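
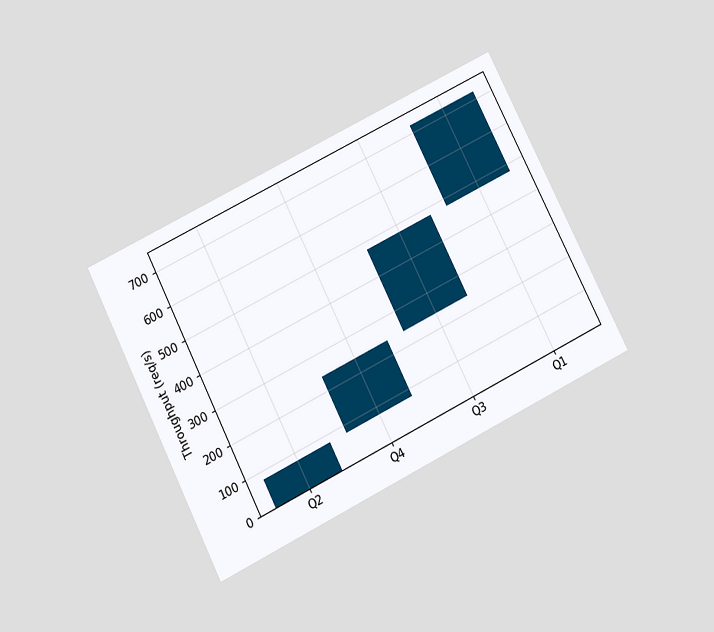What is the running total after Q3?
480req/s

The chart is tilted about 27° counter-clockwise and viewed slightly from below. After Q3 the running total reaches 480req/s.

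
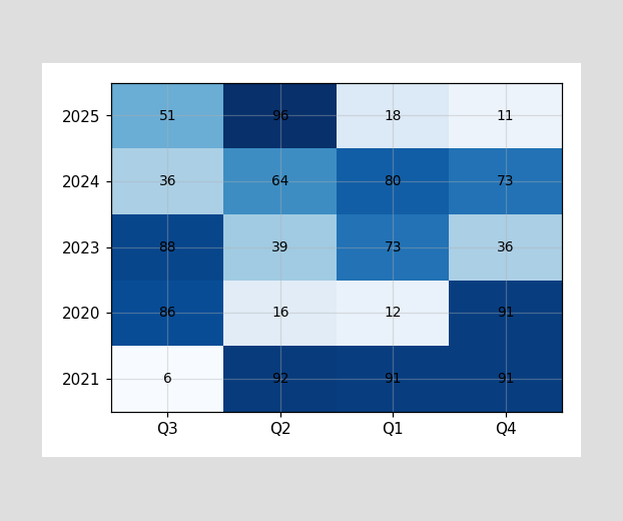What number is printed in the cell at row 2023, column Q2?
The (2023, Q2) cell reads 39.

39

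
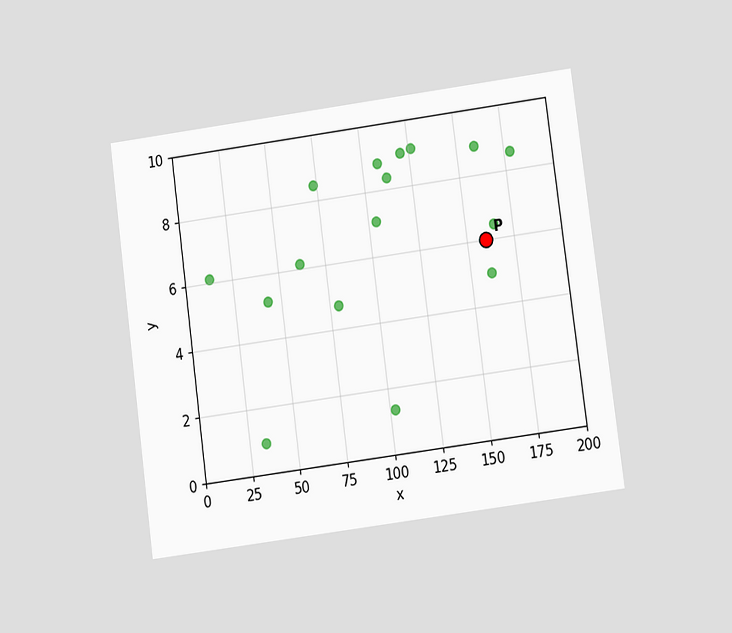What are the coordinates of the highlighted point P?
(160, 6)

The chart is tilted about 8° counter-clockwise and viewed at a slight angle. Following the gridlines from P to each axis, P sits at (160, 6).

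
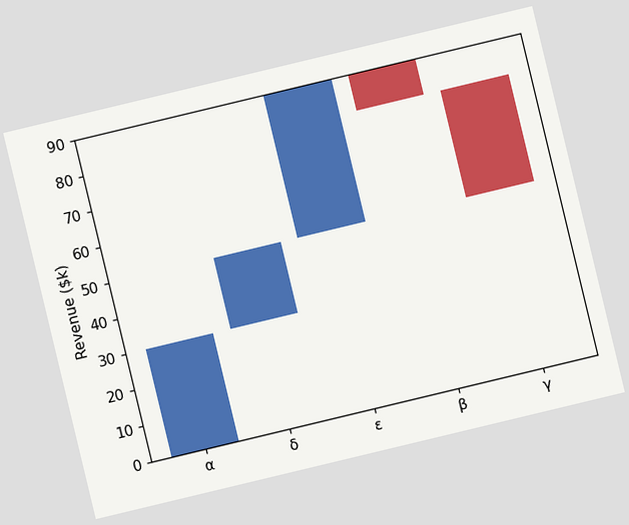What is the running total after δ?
The chart is tilted about 14° counter-clockwise. After δ the running total reaches $50k.

$50k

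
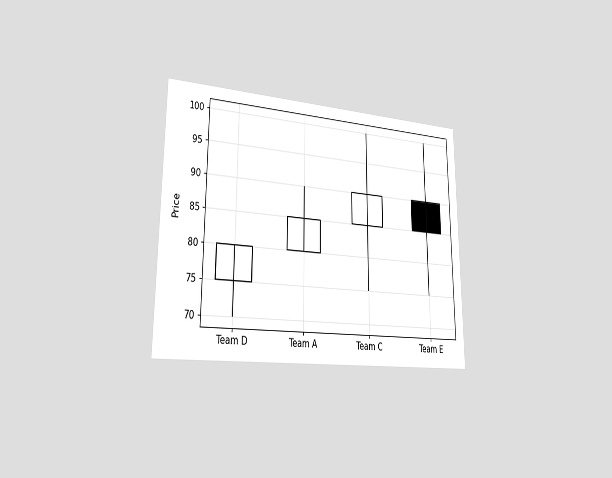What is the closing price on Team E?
85

The chart is viewed slightly from the left. The Team E candle closes at 85.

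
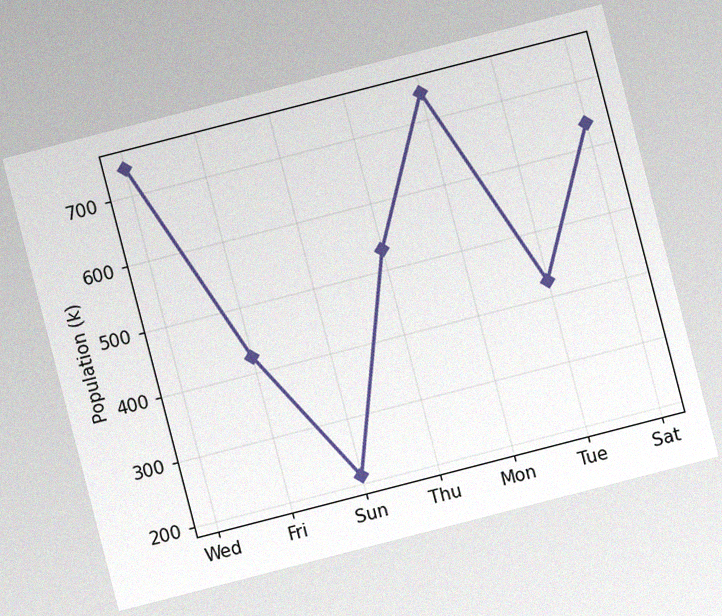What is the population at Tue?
The chart is tilted about 14° counter-clockwise, with some photo noise. At Tue, the line is at 424k.

424k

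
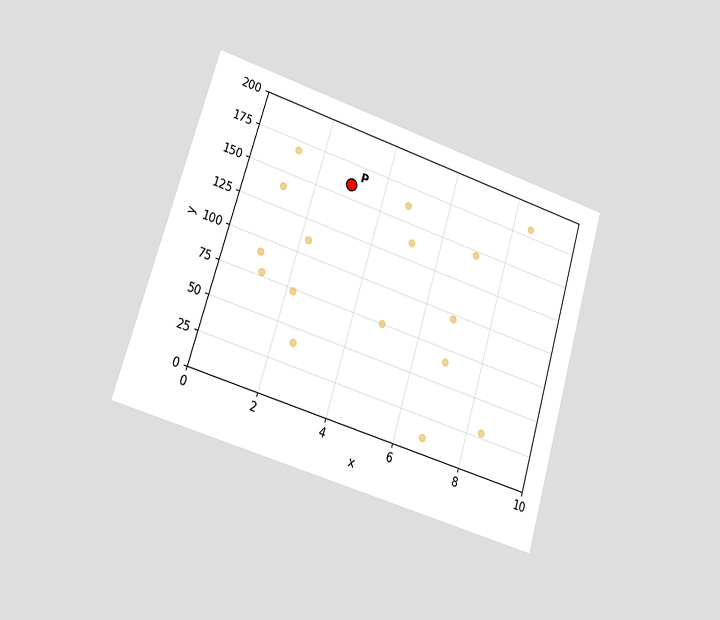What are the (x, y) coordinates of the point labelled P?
(3, 160)

The chart is tilted about 17° clockwise and viewed slightly from the left. Following the gridlines from P to each axis, P sits at (3, 160).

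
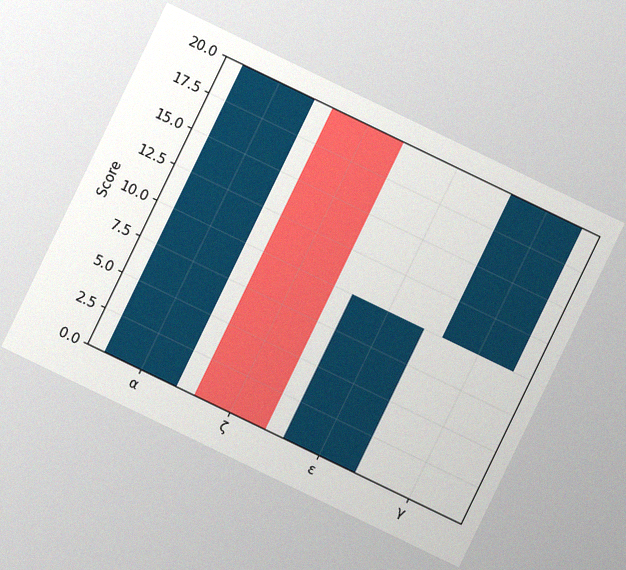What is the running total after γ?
20

The chart is tilted about 26° clockwise, with some photo noise. After γ the running total reaches 20.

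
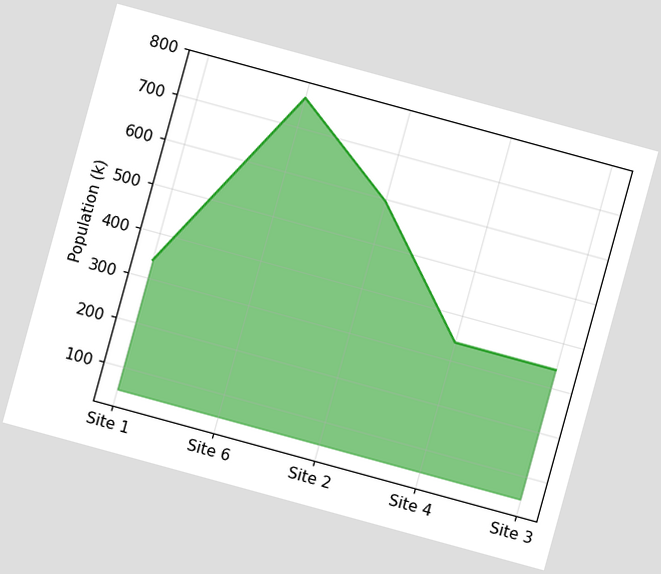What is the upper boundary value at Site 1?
340k

The chart is tilted about 15° clockwise. At Site 1 the upper boundary is at 340k.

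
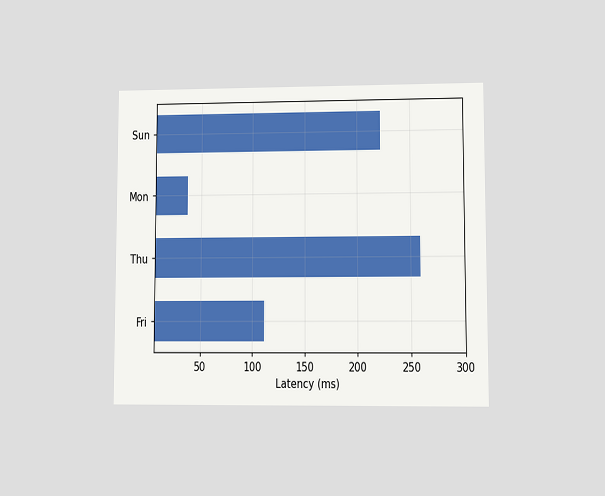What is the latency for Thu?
259ms

The chart is viewed at a slight angle. Reading along the chart's x-axis, the Thu bar reaches 259ms.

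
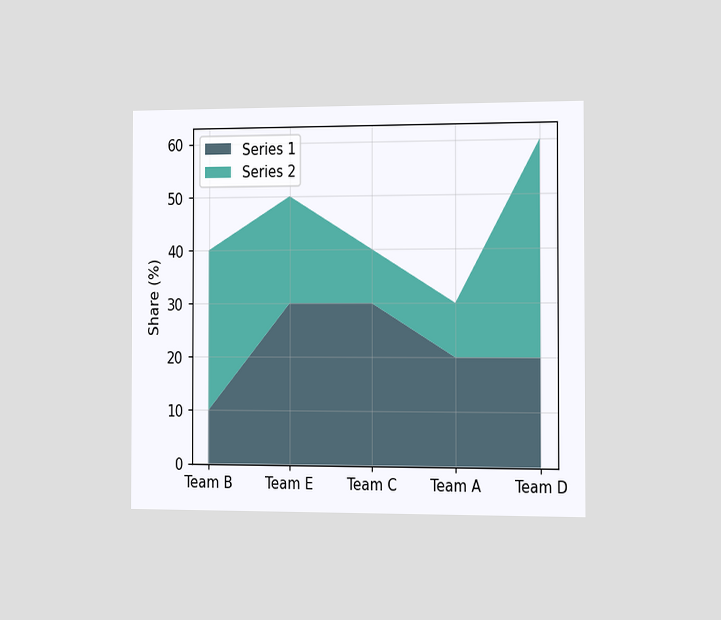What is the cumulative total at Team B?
The chart is viewed slightly from the right. The stacked total at Team B reaches 40%.

40%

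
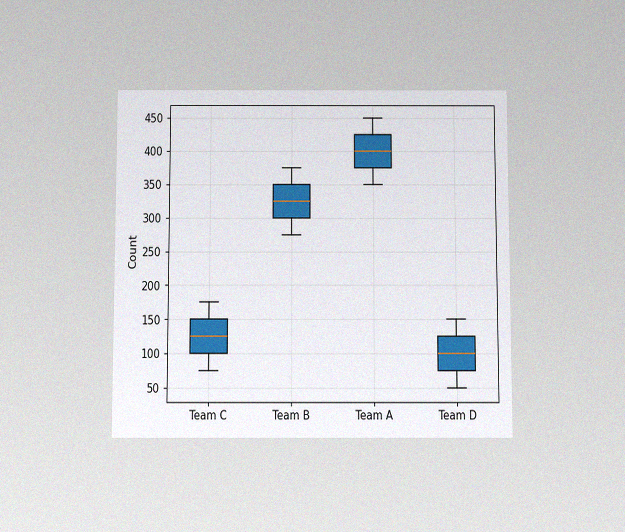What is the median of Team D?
The chart is viewed slightly from below, with some photo noise. The median line in the Team D box sits at 100.

100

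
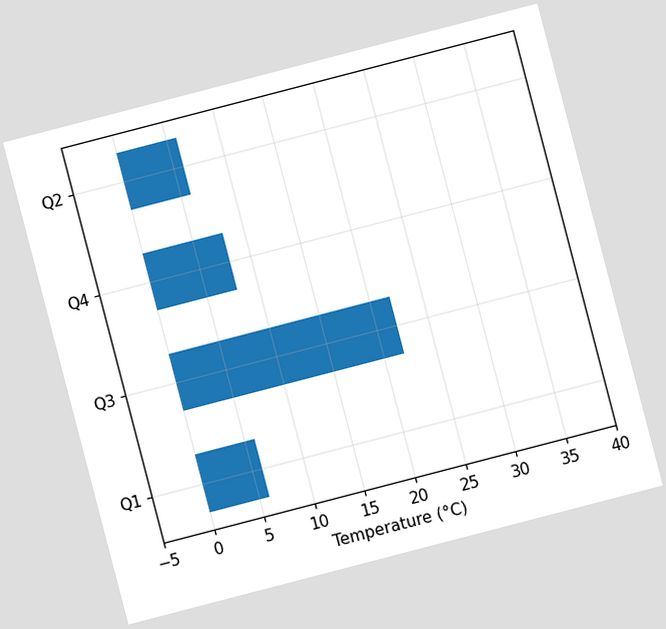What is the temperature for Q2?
The chart is tilted about 15° counter-clockwise. Reading along the chart's x-axis, the Q2 bar reaches 6°C.

6°C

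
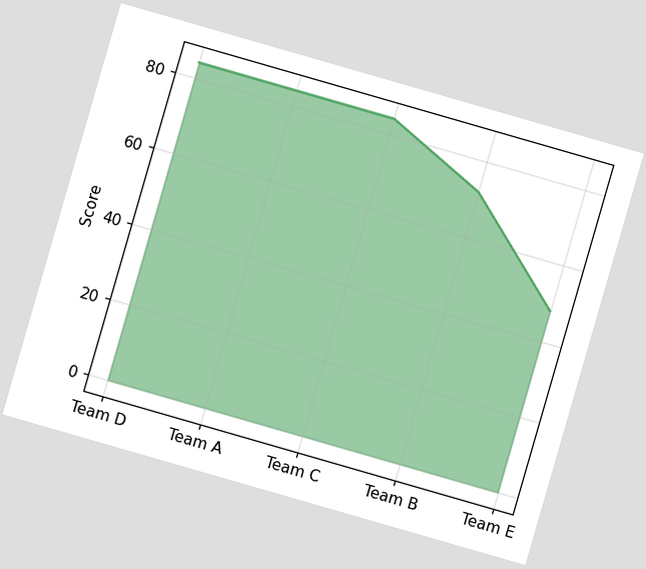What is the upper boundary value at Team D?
The chart is tilted about 16° clockwise. At Team D the upper boundary is at 84.

84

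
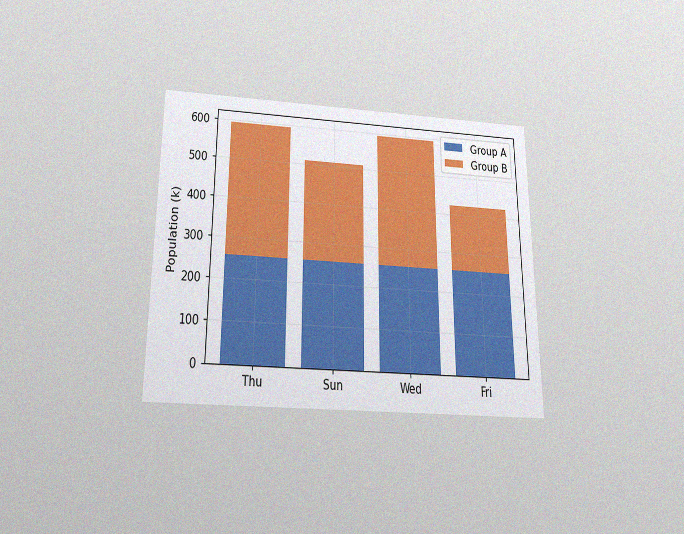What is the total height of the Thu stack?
595k

The chart is viewed slightly from below, with some photo noise. The Thu stack's top reaches 595k on the y-axis.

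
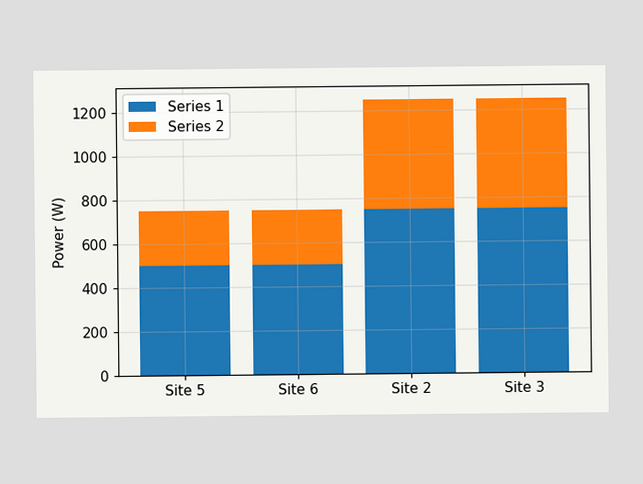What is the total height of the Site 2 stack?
1250W

The Site 2 stack's top reaches 1250W on the y-axis.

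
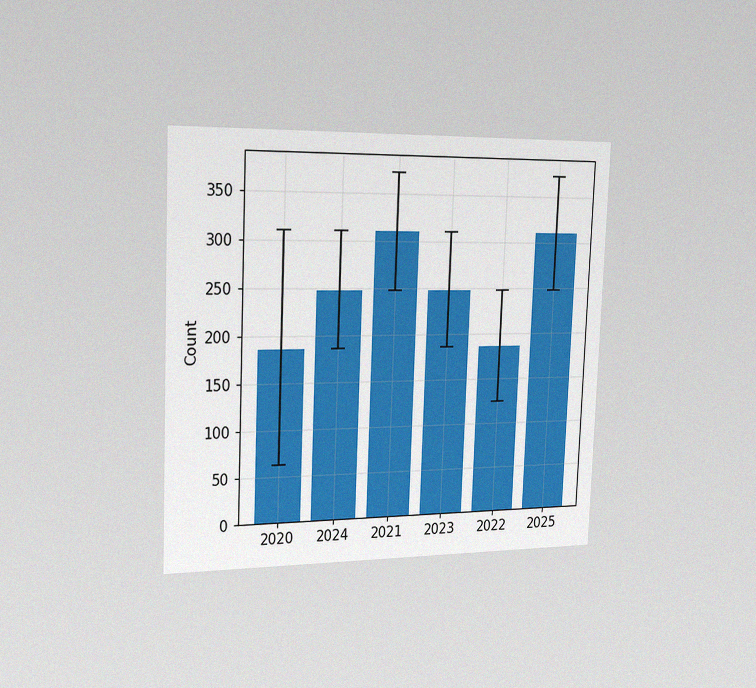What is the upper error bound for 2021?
372

The chart is tilted about 2° clockwise and viewed slightly from the left, with some photo noise. The 2021 bar's upper whisker reaches 372.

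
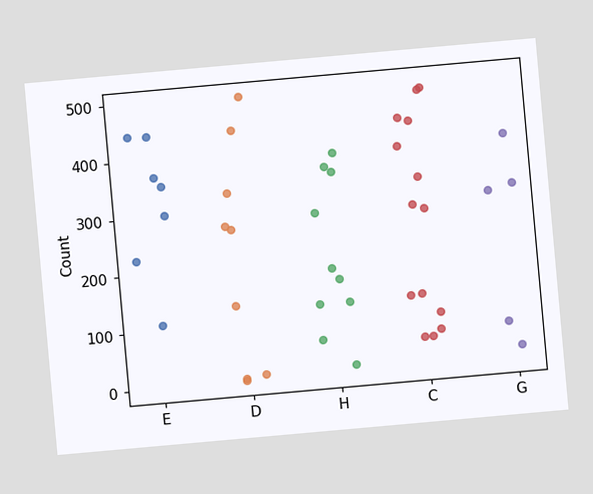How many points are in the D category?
9

The chart is tilted about 5° counter-clockwise. Counting the markers in the D column gives 9.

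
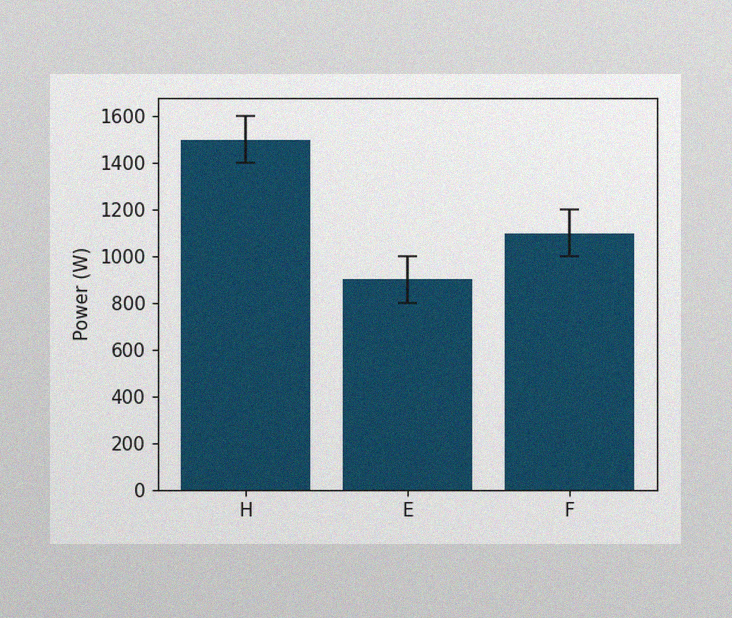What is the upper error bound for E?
The image has some photo noise and uneven lighting. The E bar's upper whisker reaches 1000W.

1000W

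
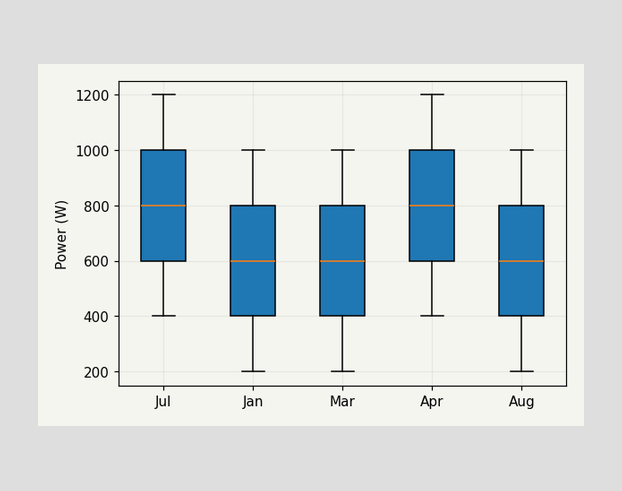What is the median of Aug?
The median line in the Aug box sits at 600W.

600W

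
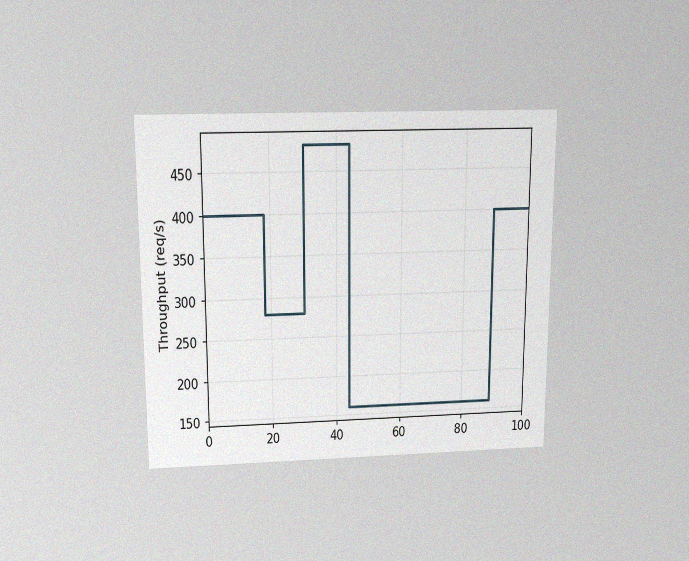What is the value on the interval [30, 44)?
480req/s

The chart is viewed slightly from above, with some photo noise. On [30, 44) the step sits at 480req/s.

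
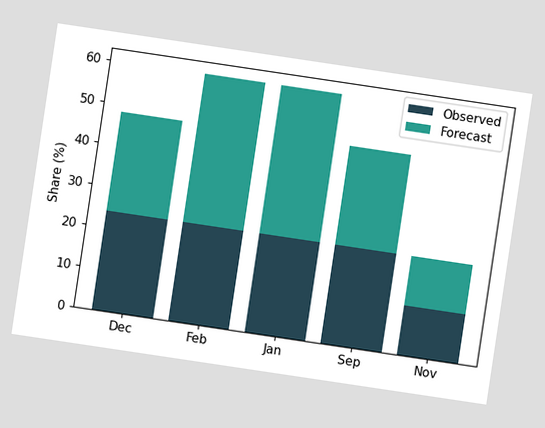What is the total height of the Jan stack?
60%

The chart is tilted about 8° clockwise. The Jan stack's top reaches 60% on the y-axis.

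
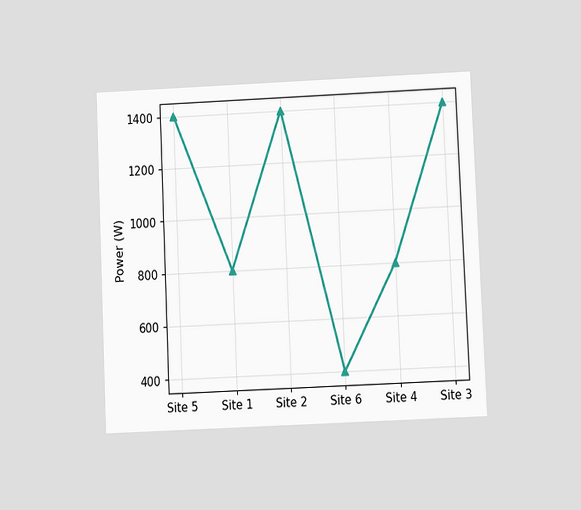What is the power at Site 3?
1400W

The chart is tilted about 3° counter-clockwise and viewed at a slight angle. At Site 3, the line is at 1400W.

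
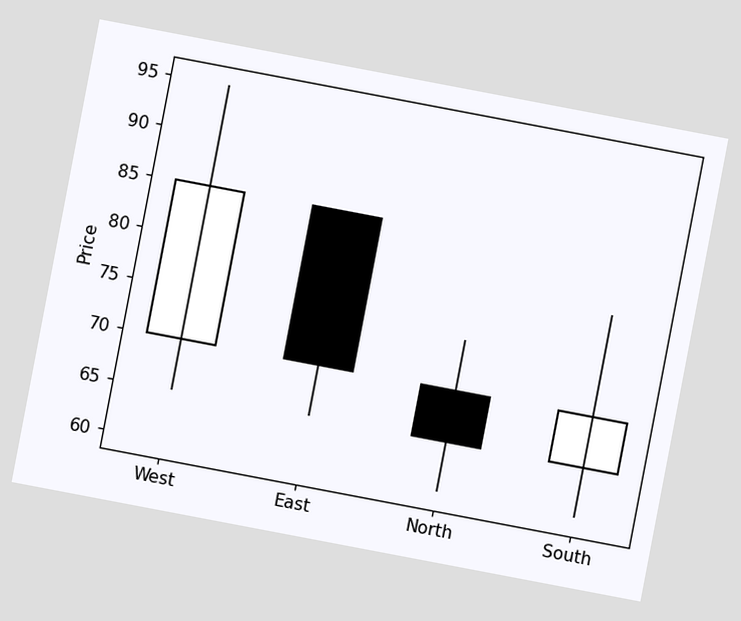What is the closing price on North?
The chart is tilted about 11° clockwise. The North candle closes at 65.

65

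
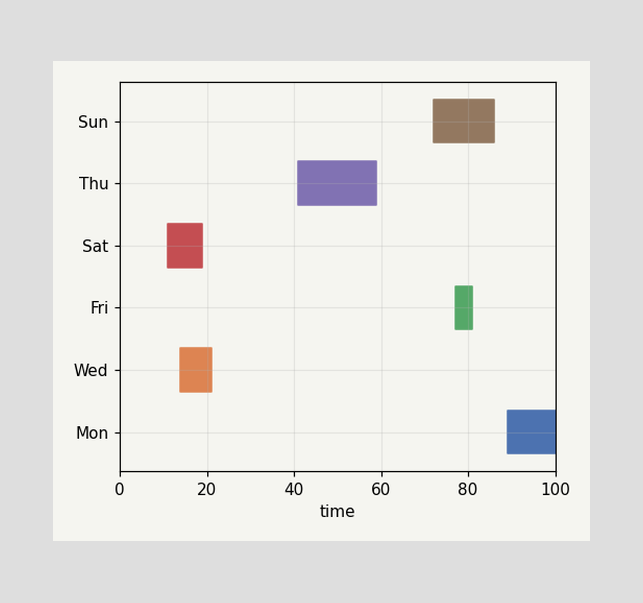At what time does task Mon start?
89

The Mon bar begins at t=89.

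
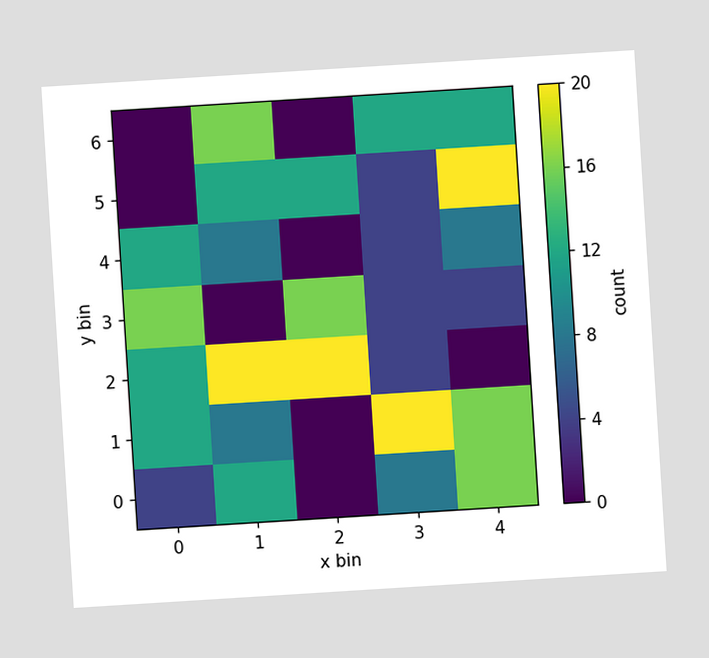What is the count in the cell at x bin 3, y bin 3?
4

The chart is tilted about 4° counter-clockwise. Matching the cell (3, 3) against the colorbar gives 4.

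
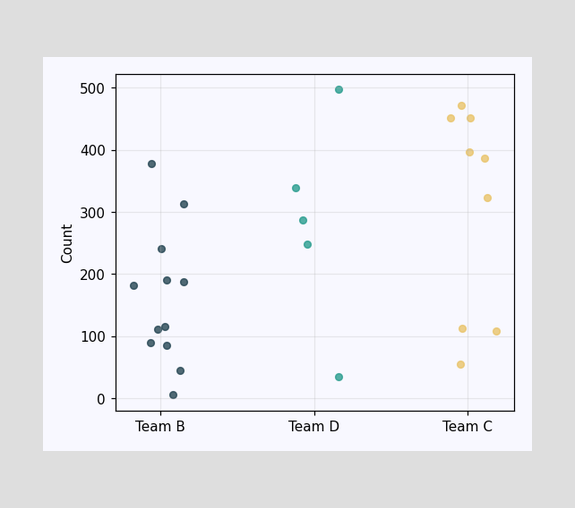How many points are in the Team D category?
Counting the markers in the Team D column gives 5.

5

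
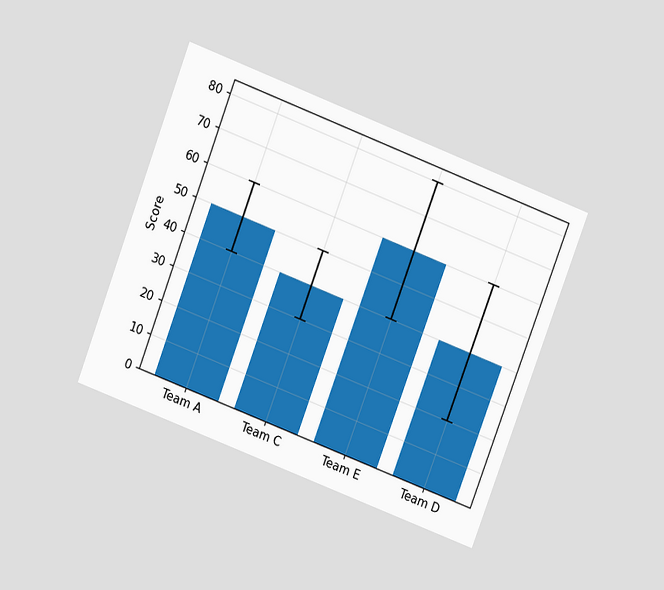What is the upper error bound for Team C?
50

The chart is tilted about 21° clockwise and viewed slightly from above. The Team C bar's upper whisker reaches 50.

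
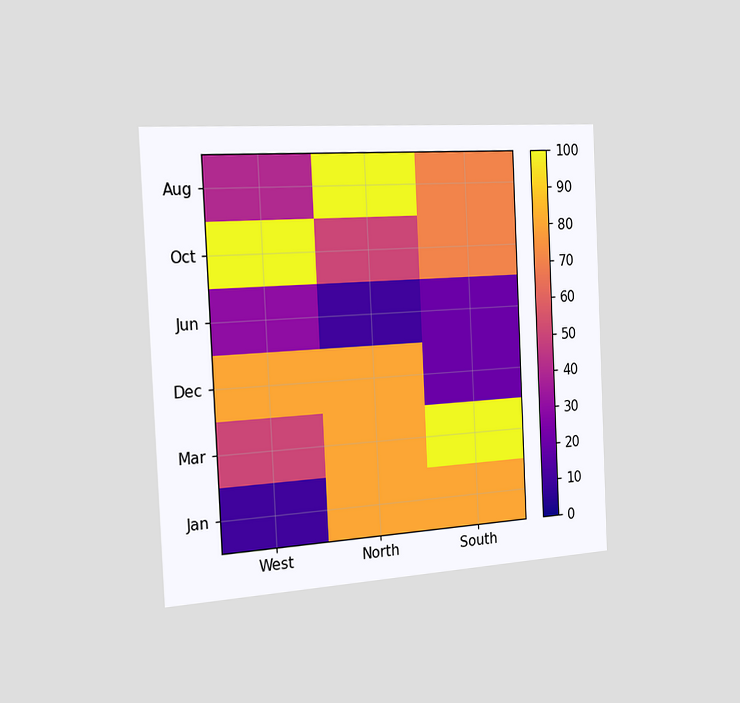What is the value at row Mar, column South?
The chart is tilted about 3° counter-clockwise and viewed slightly from the left. Matching cell (Mar, South) against the colorbar gives 100.

100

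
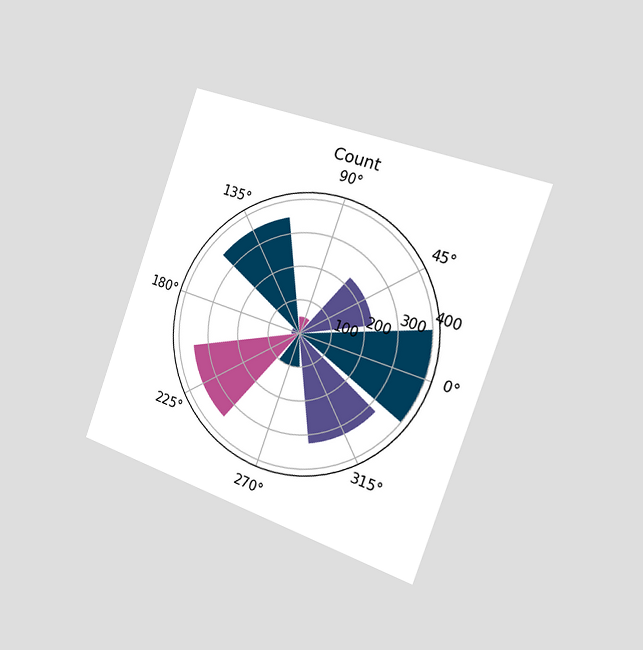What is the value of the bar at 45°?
The chart is tilted about 20° clockwise and viewed slightly from the right. The bar at 45° reaches 225 on the radial axis.

225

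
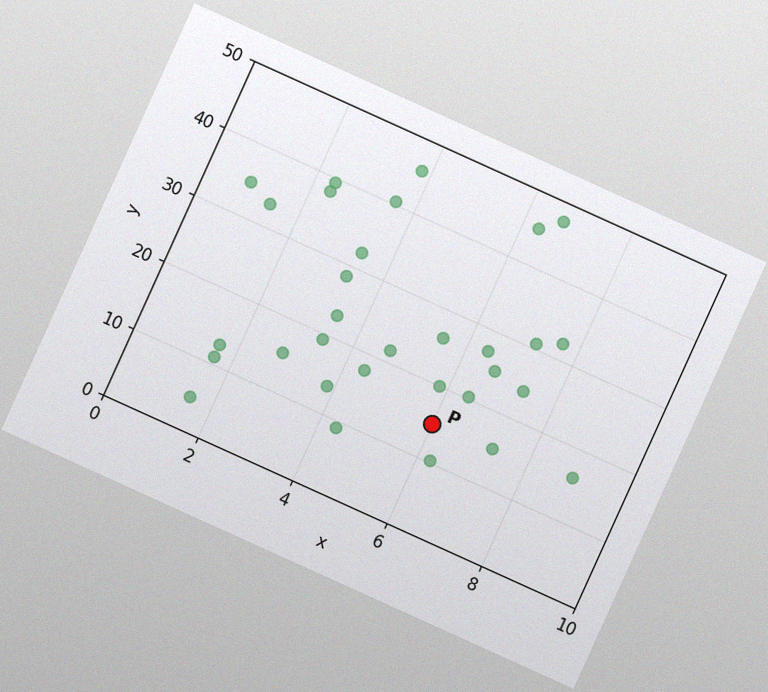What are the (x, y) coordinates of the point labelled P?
(6, 15)

The chart is tilted about 24° clockwise, with some photo noise. Following the gridlines from P to each axis, P sits at (6, 15).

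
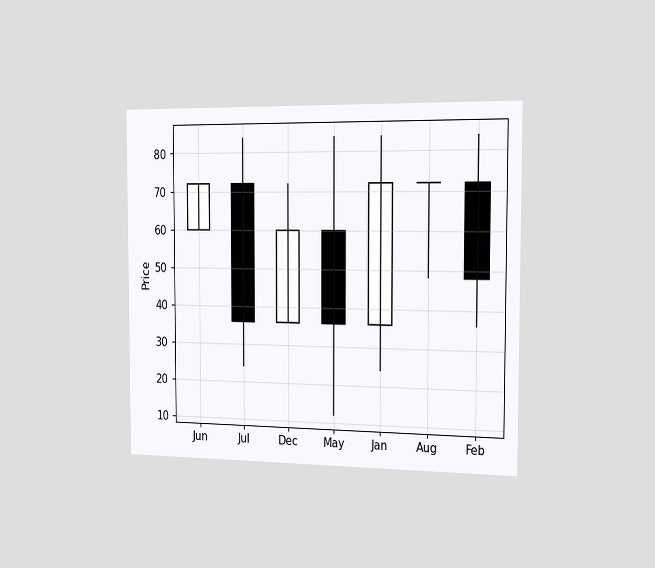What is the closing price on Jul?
The chart is viewed slightly from the right. The Jul candle closes at 36.

36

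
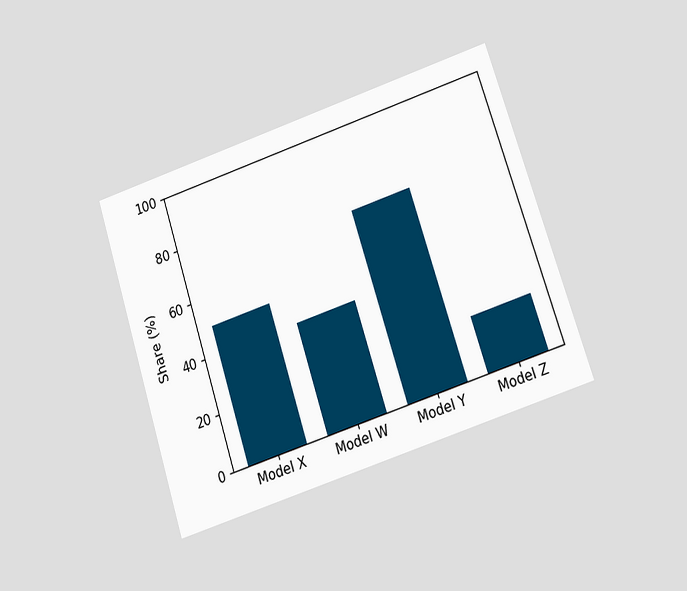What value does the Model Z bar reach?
The chart is tilted about 18° counter-clockwise and viewed at a slight angle. Reading along the chart's y-axis, the Model Z bar reaches 20%.

20%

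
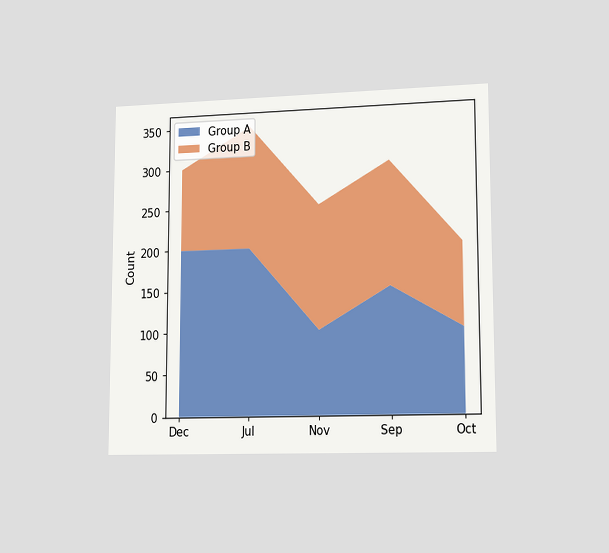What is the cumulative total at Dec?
The chart is viewed slightly from the right. The stacked total at Dec reaches 300.

300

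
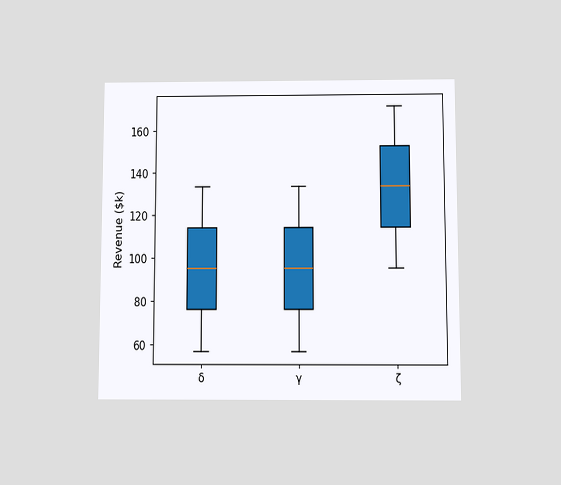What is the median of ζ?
$133k

The chart is viewed slightly from below. The median line in the ζ box sits at $133k.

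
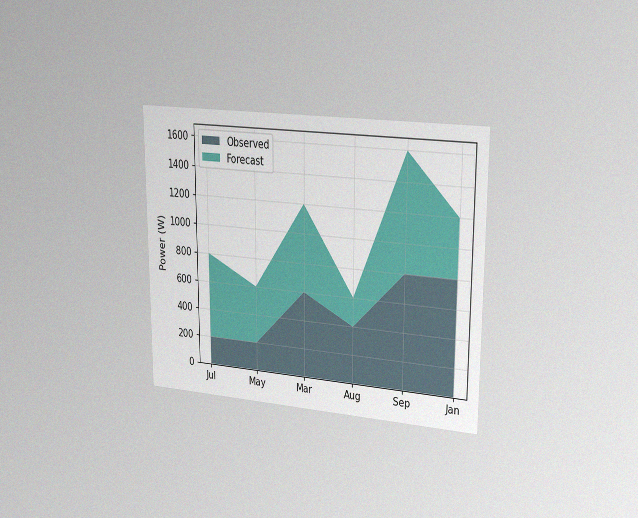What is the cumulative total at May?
600W

The chart is viewed slightly from the right, with some photo noise. The stacked total at May reaches 600W.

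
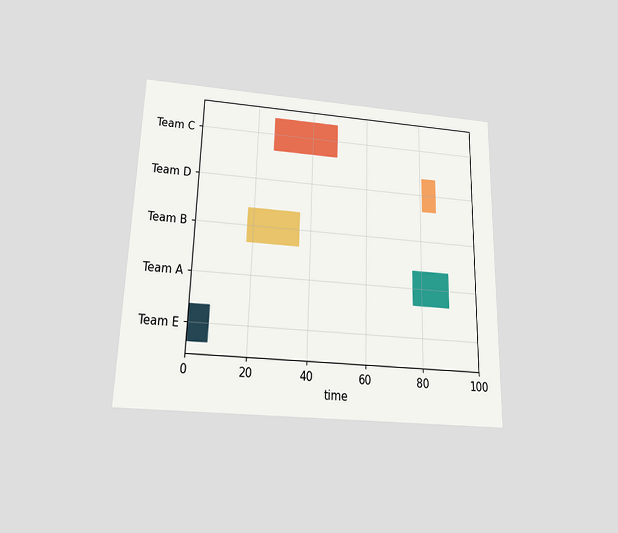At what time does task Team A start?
77

The chart is viewed slightly from below. The Team A bar begins at t=77.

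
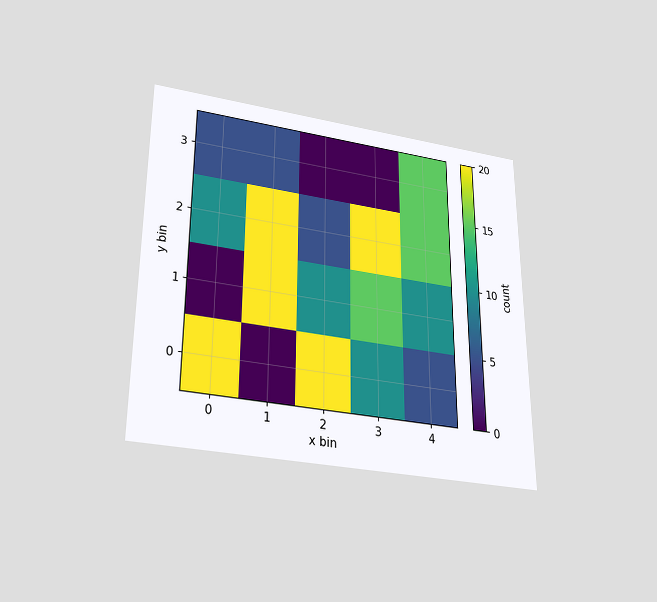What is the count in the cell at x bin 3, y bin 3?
0

The chart is viewed slightly from below. Matching the cell (3, 3) against the colorbar gives 0.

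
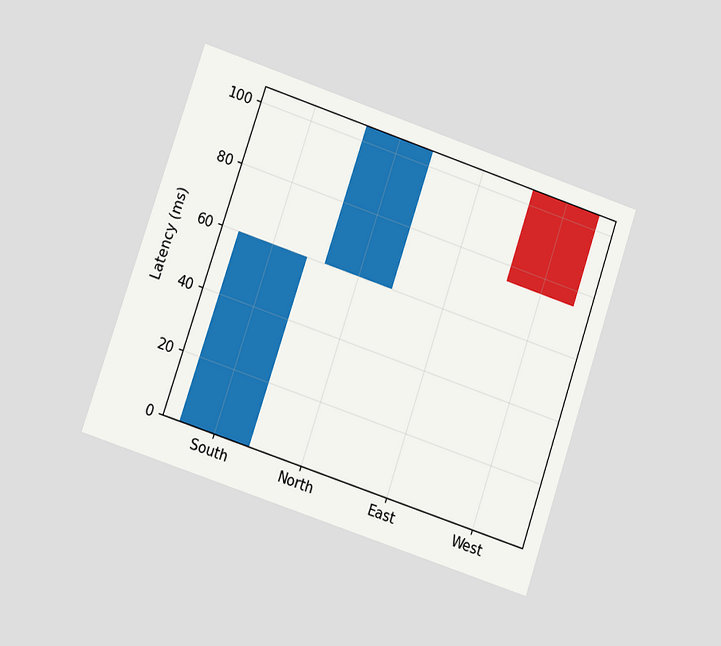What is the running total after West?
The chart is tilted about 19° clockwise and viewed at a slight angle. After West the running total reaches 75ms.

75ms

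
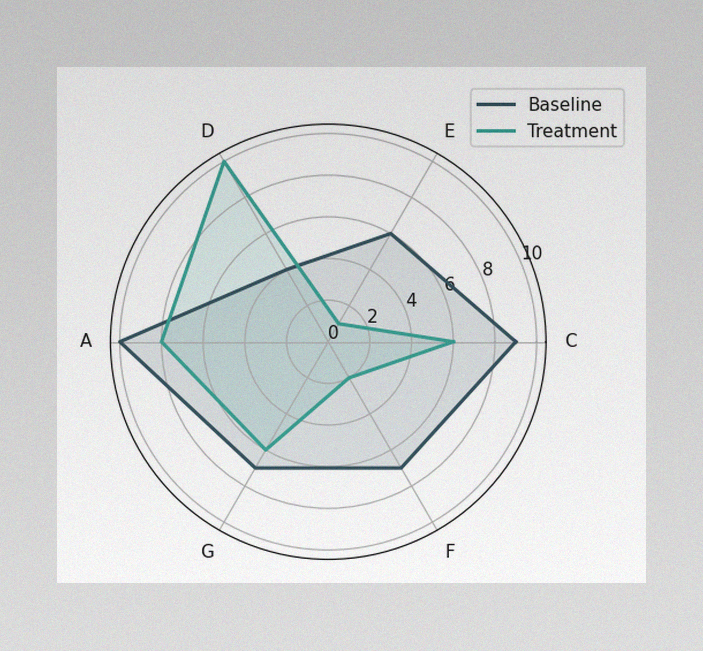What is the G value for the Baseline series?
7

The image has some photo noise and uneven lighting. On the G axis, Baseline reaches 7.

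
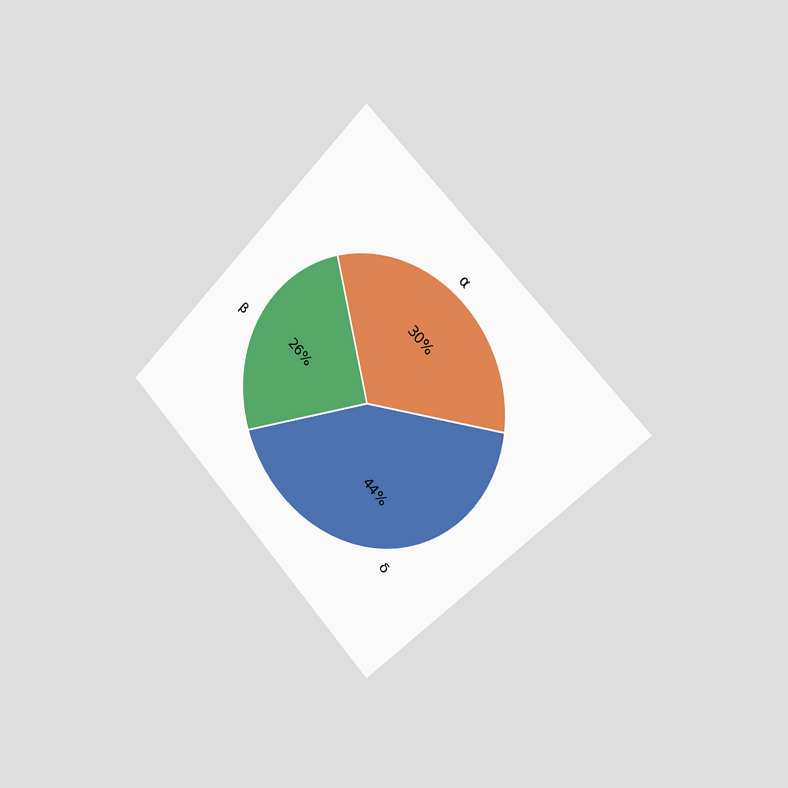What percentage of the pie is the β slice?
The chart is tilted about 45° clockwise and viewed slightly from the right. The β slice takes up 26% of the pie.

26%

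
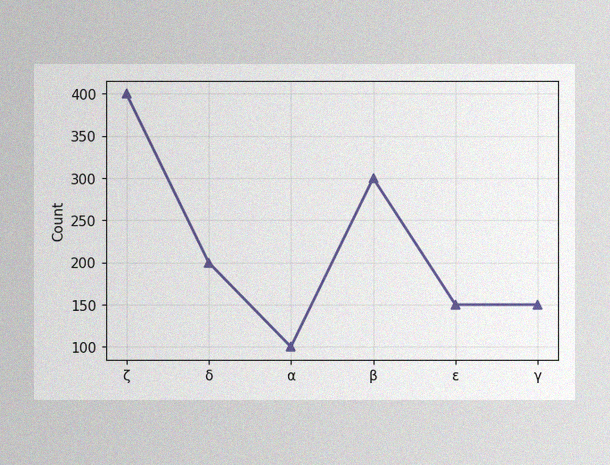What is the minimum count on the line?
100

The image has some photo noise and uneven lighting. The lowest point is at α, and reading across to the y-axis gives 100.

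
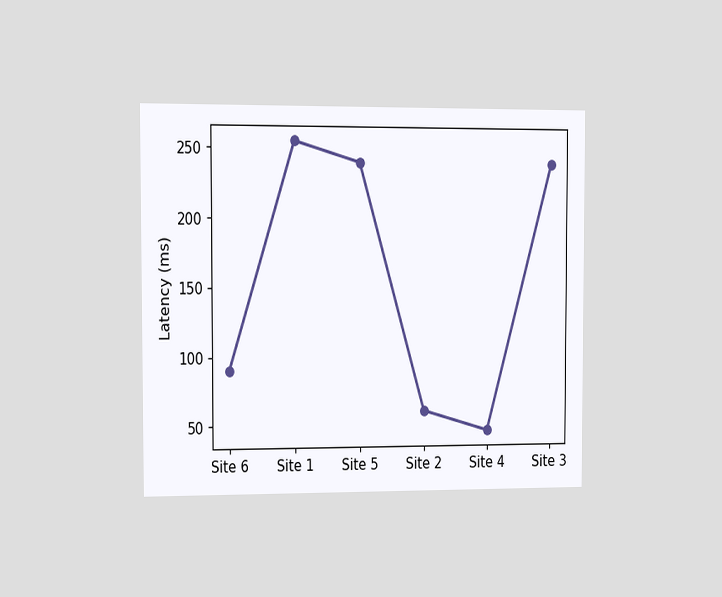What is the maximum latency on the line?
The chart is viewed at a slight angle. The highest point is at Site 1, and reading across to the y-axis gives 255ms.

255ms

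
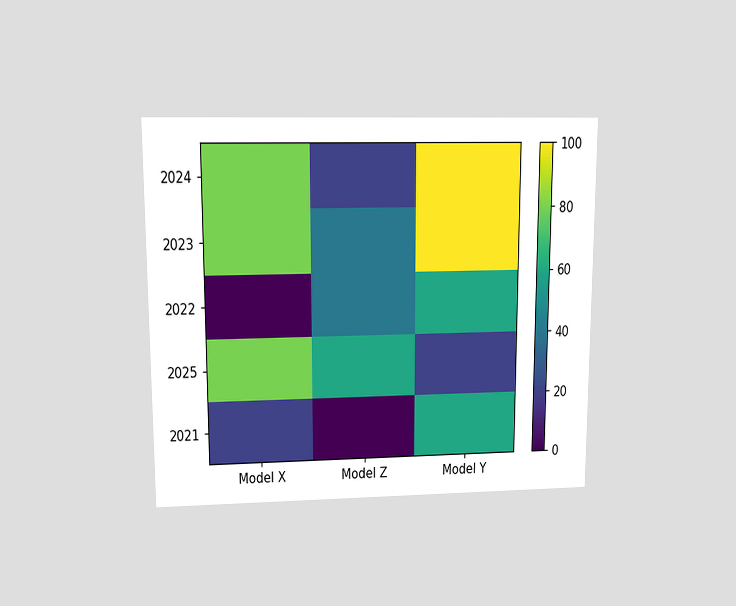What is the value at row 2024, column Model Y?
100

The chart is viewed at a slight angle. Matching cell (2024, Model Y) against the colorbar gives 100.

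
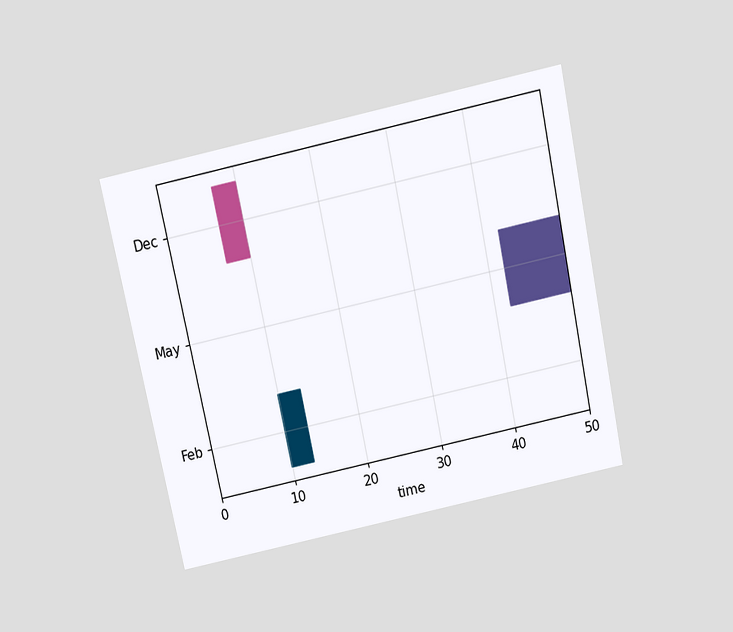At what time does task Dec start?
7

The chart is tilted about 12° counter-clockwise and viewed slightly from above. The Dec bar begins at t=7.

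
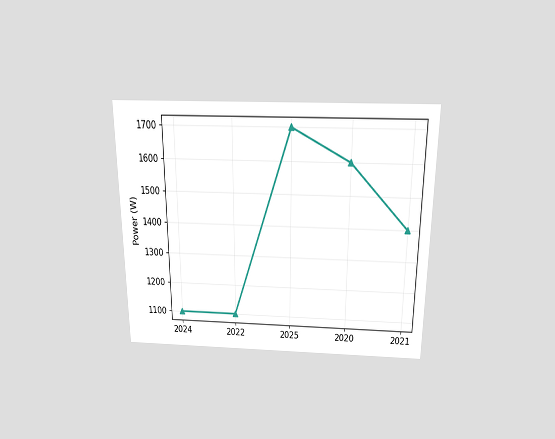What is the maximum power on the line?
1700W

The chart is viewed slightly from above. The highest point is at 2025, and reading across to the y-axis gives 1700W.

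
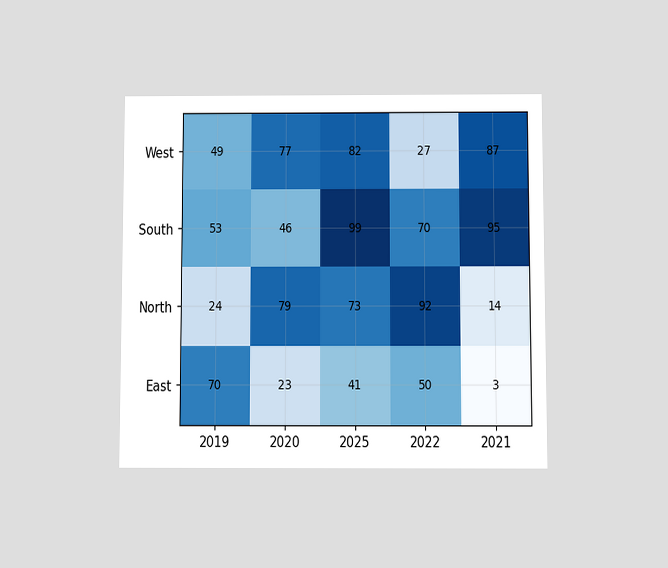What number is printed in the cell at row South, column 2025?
The chart is viewed slightly from below. The (South, 2025) cell reads 99.

99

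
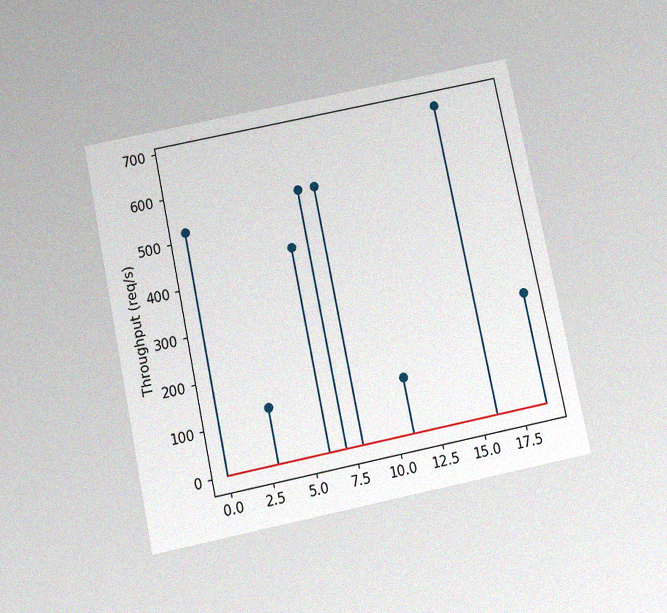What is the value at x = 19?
240req/s

The chart is tilted about 12° counter-clockwise and viewed slightly from below, with some photo noise. The stem at x=19 reaches 240req/s.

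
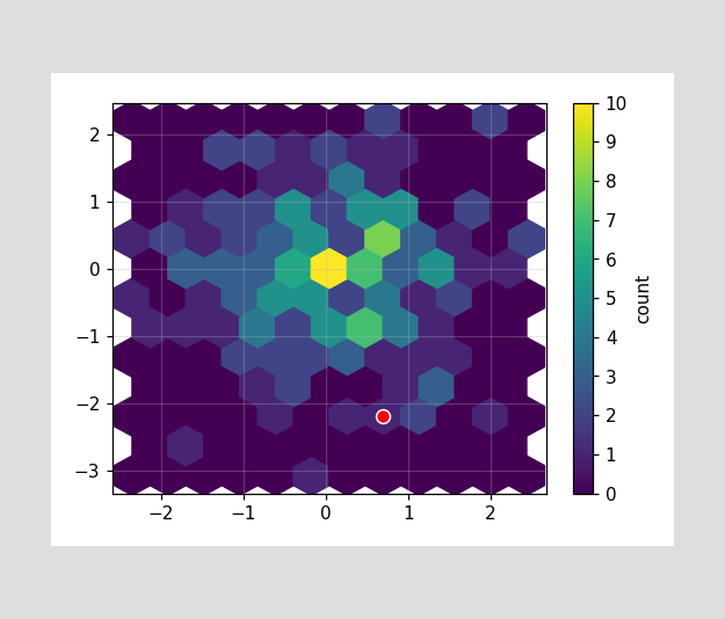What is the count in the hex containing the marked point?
1

The marked hex reads 1 on the colorbar.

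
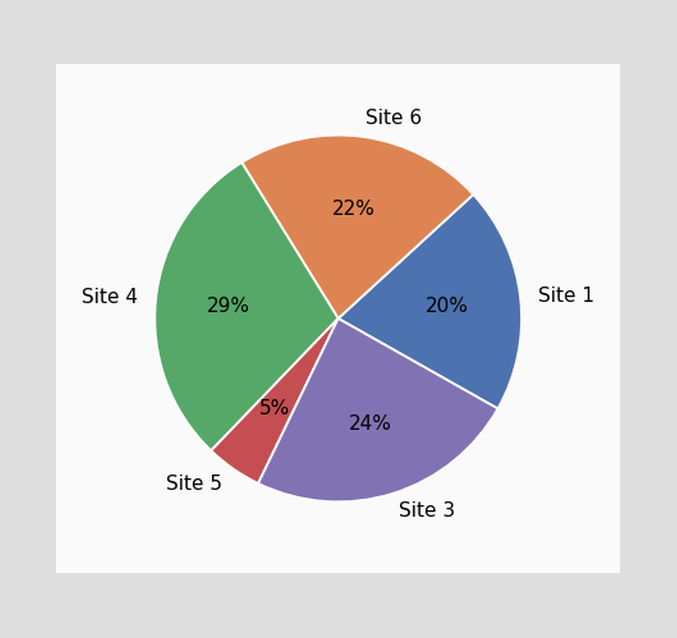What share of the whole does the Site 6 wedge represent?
The Site 6 slice takes up 22% of the pie.

22%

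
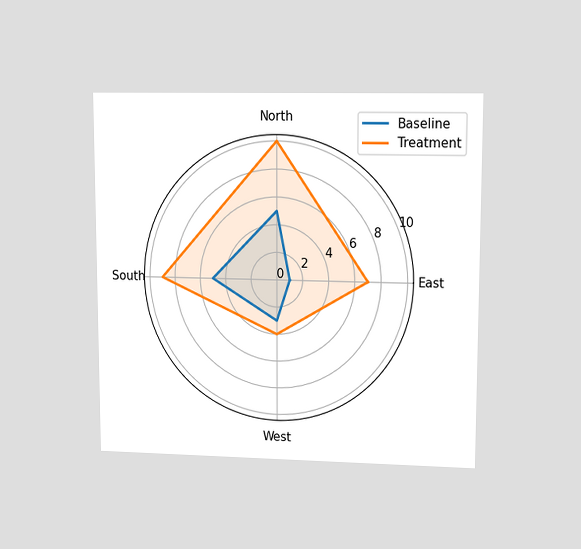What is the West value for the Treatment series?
The chart is viewed at a slight angle. On the West axis, Treatment reaches 4.

4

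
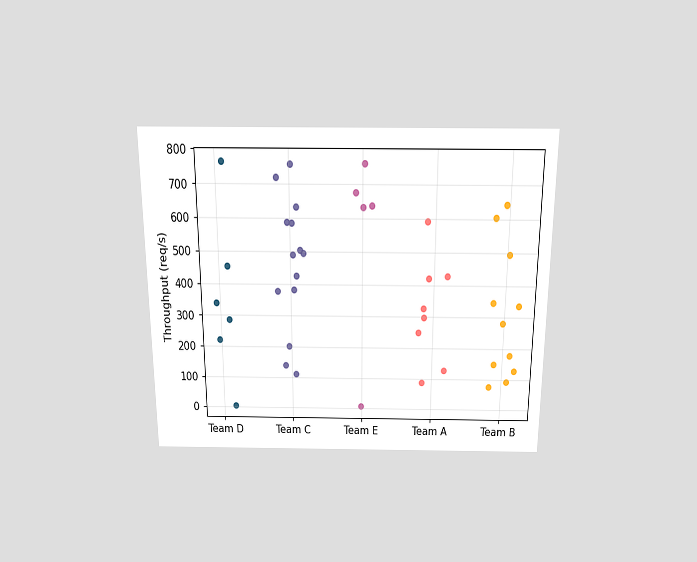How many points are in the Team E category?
The chart is viewed slightly from above. Counting the markers in the Team E column gives 5.

5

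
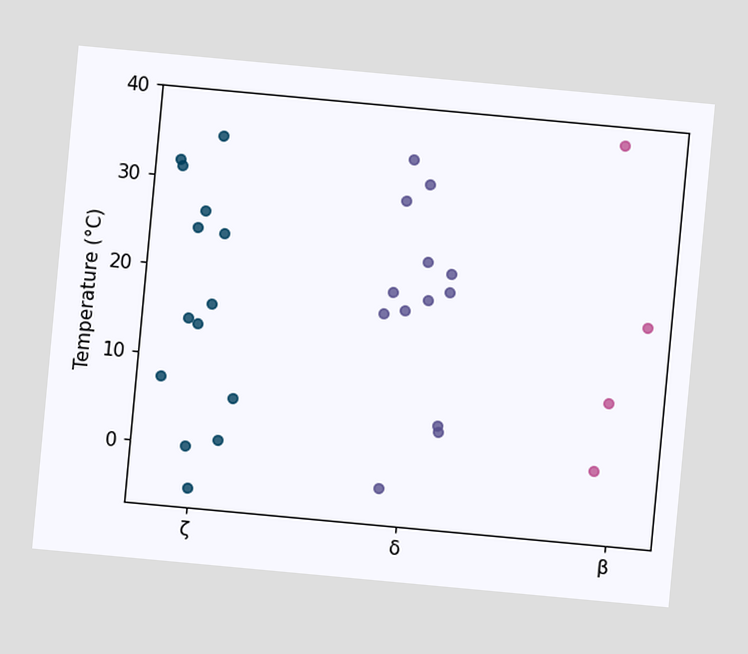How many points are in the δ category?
13

The chart is tilted about 5° clockwise. Counting the markers in the δ column gives 13.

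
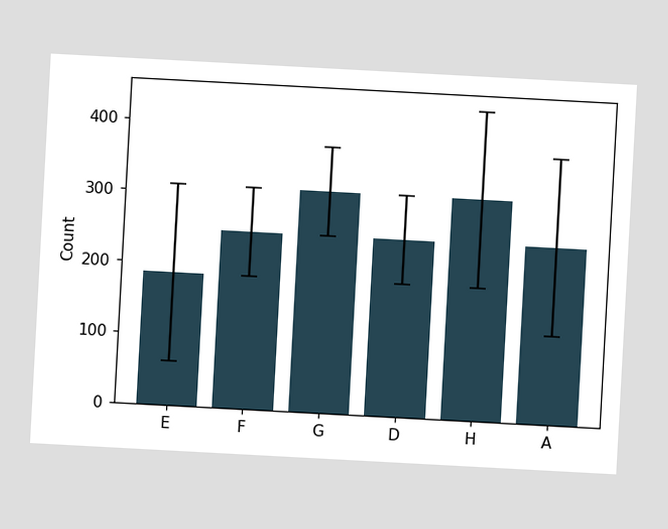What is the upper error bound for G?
The chart is tilted about 3° clockwise. The G bar's upper whisker reaches 372.

372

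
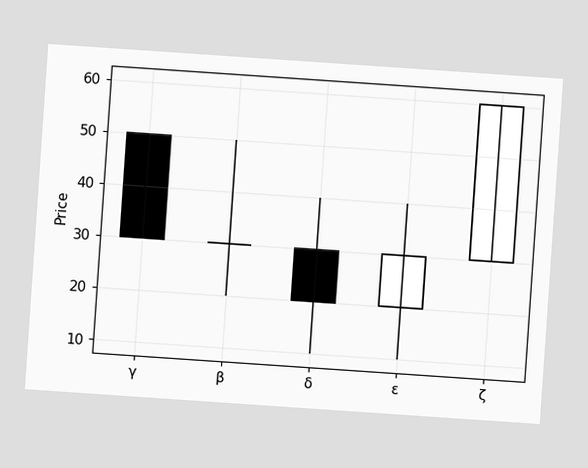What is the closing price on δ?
The chart is tilted about 4° clockwise. The δ candle closes at 20.

20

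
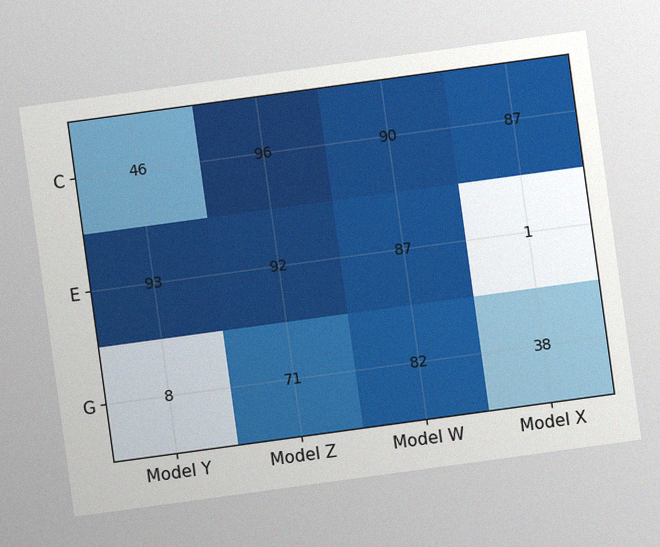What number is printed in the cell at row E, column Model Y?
The chart is tilted about 8° counter-clockwise, with some photo noise. The (E, Model Y) cell reads 93.

93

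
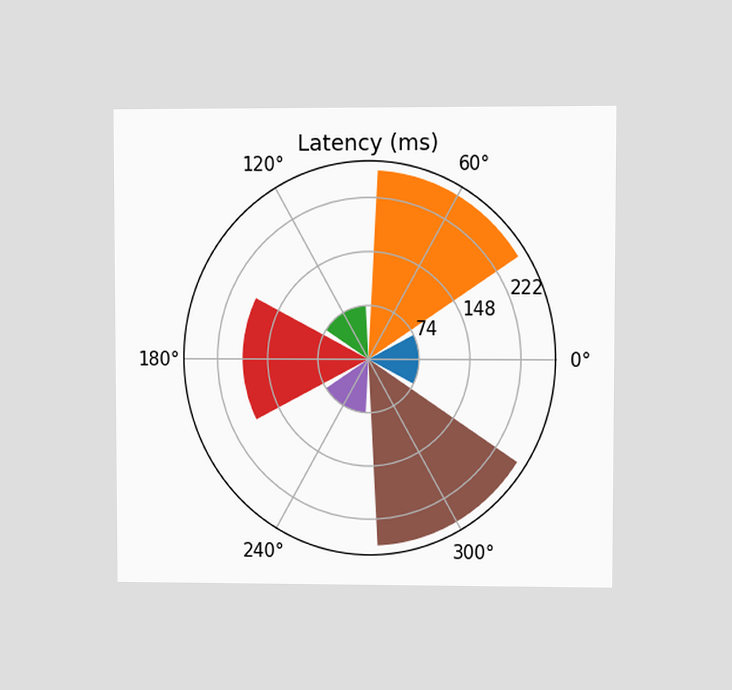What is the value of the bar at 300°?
The chart is viewed at a slight angle. The bar at 300° reaches 259ms on the radial axis.

259ms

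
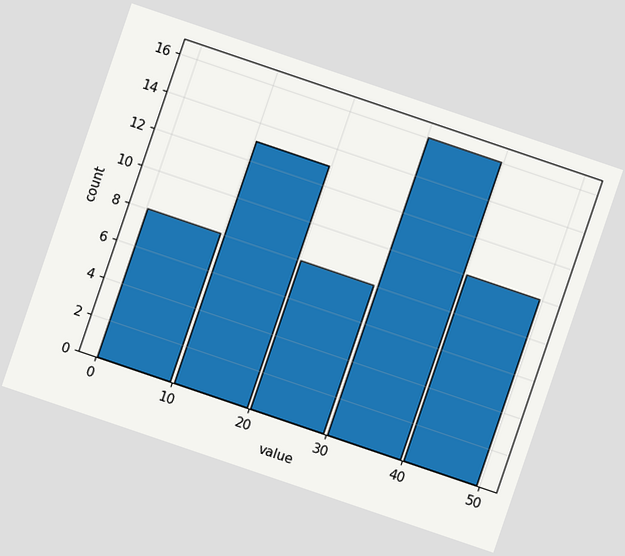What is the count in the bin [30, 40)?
16

The chart is tilted about 19° clockwise. The [30, 40) bin has height 16.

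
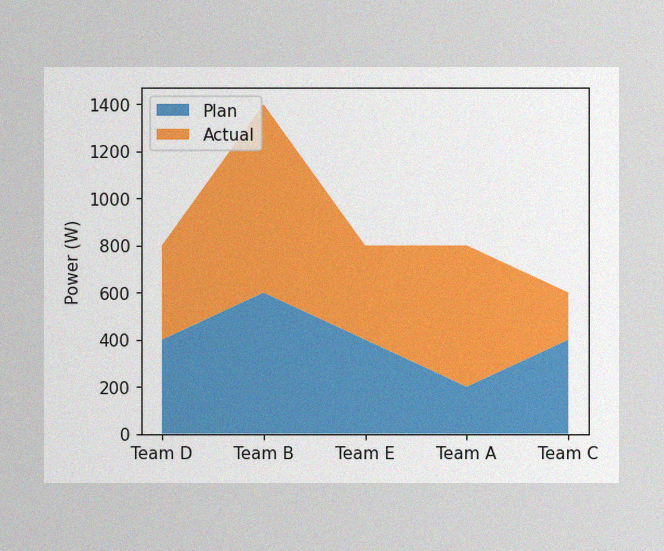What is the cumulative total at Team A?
800W

The image has some photo noise and uneven lighting. The stacked total at Team A reaches 800W.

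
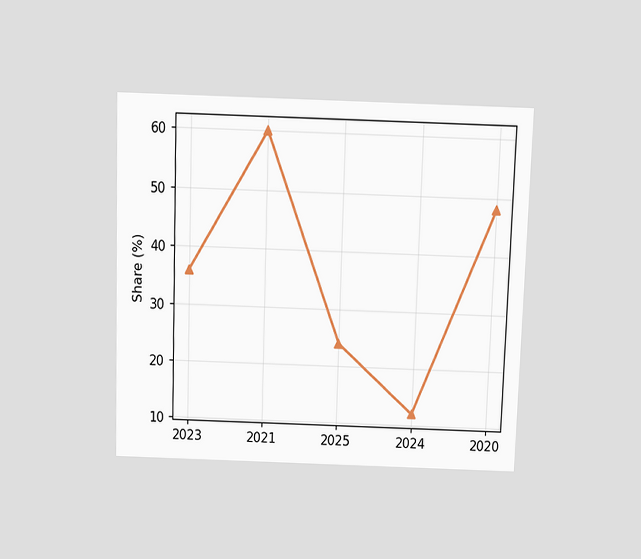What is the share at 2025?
24%

The chart is viewed slightly from above. At 2025, the line is at 24%.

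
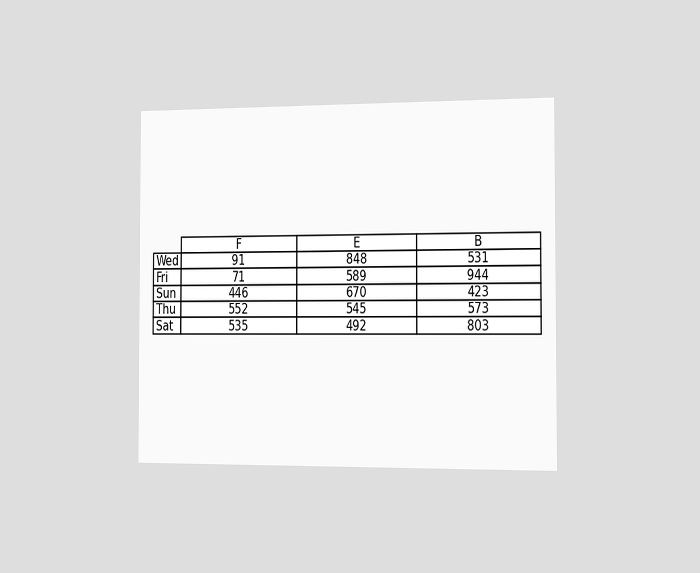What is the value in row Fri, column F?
71

The chart is viewed slightly from the right. The (Fri, F) cell reads 71.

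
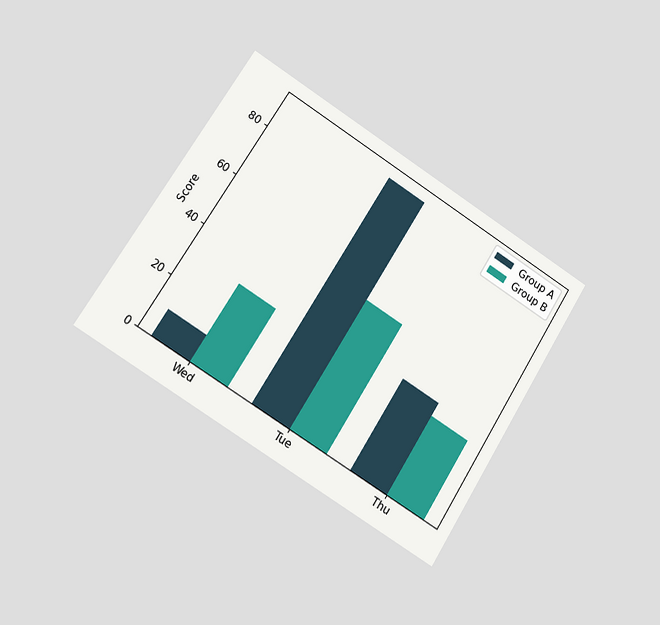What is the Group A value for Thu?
The chart is tilted about 32° clockwise and viewed at a slight angle. The Group A bar at Thu reaches 35 on the y-axis.

35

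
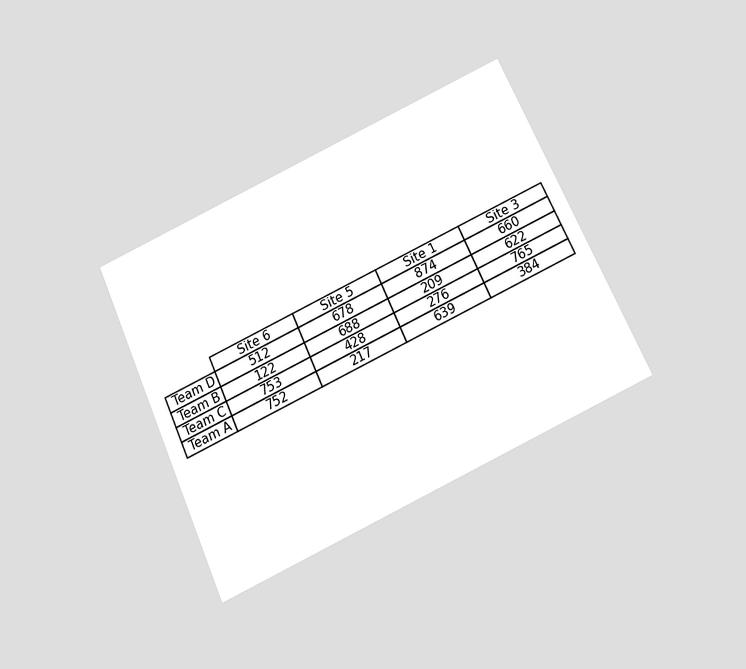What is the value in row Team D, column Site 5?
The chart is tilted about 25° counter-clockwise and viewed slightly from below. The (Team D, Site 5) cell reads 678.

678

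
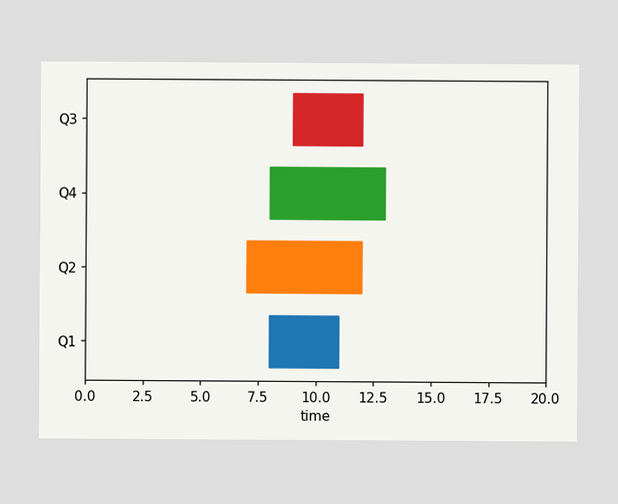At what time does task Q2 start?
The Q2 bar begins at t=7.

7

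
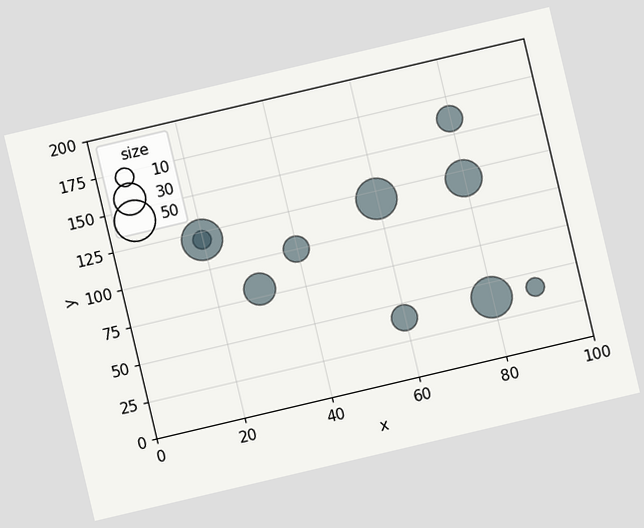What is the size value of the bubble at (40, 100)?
The chart is tilted about 13° counter-clockwise. Matching the bubble at (40, 100) against the size legend gives 20.

20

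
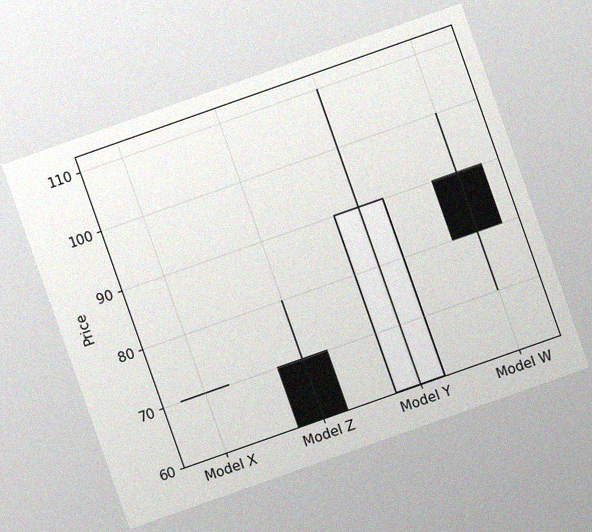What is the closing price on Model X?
70

The chart is tilted about 19° counter-clockwise, with some photo noise. The Model X candle closes at 70.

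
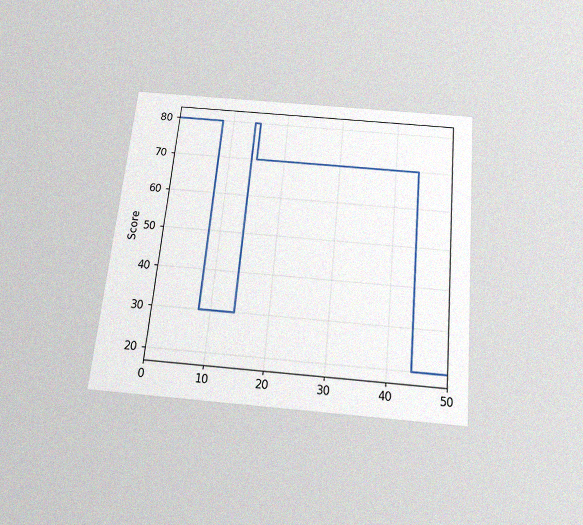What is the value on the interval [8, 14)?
30

The chart is tilted about 5° clockwise and viewed slightly from below, with some photo noise. On [8, 14) the step sits at 30.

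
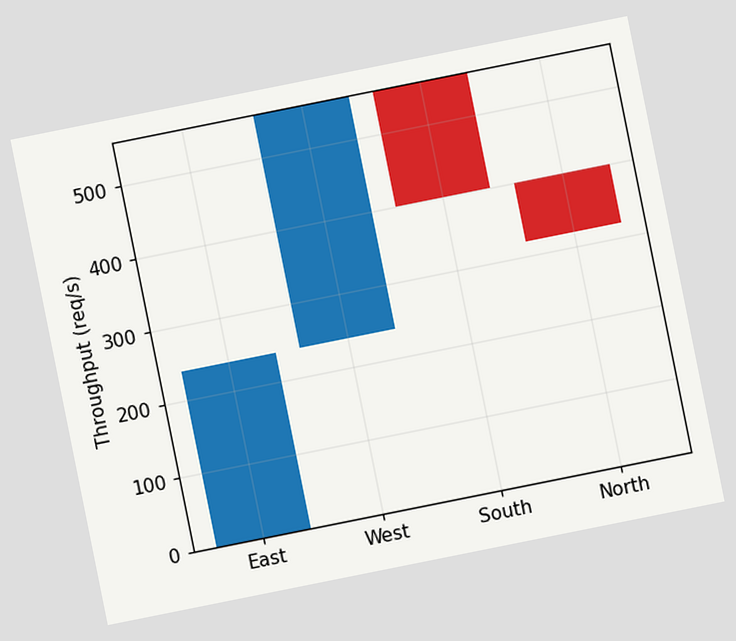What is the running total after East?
The chart is tilted about 11° counter-clockwise. After East the running total reaches 240req/s.

240req/s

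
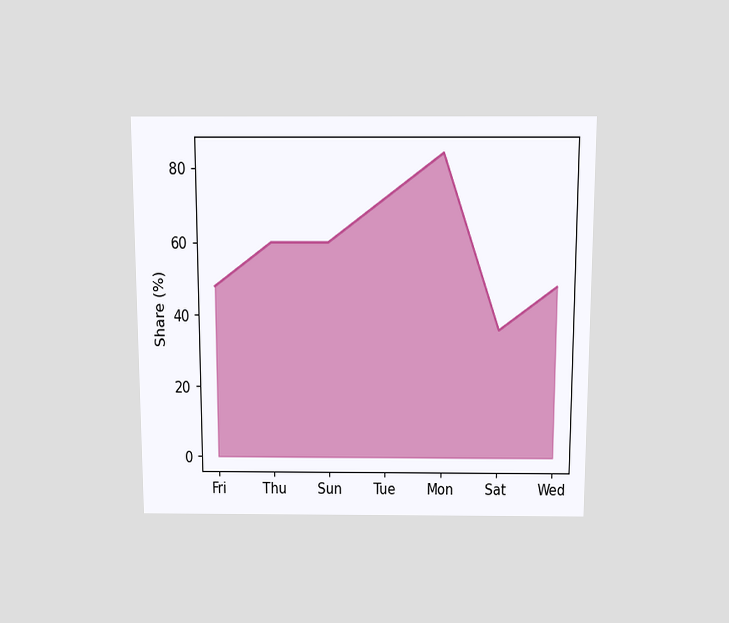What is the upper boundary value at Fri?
The chart is viewed slightly from above. At Fri the upper boundary is at 48%.

48%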